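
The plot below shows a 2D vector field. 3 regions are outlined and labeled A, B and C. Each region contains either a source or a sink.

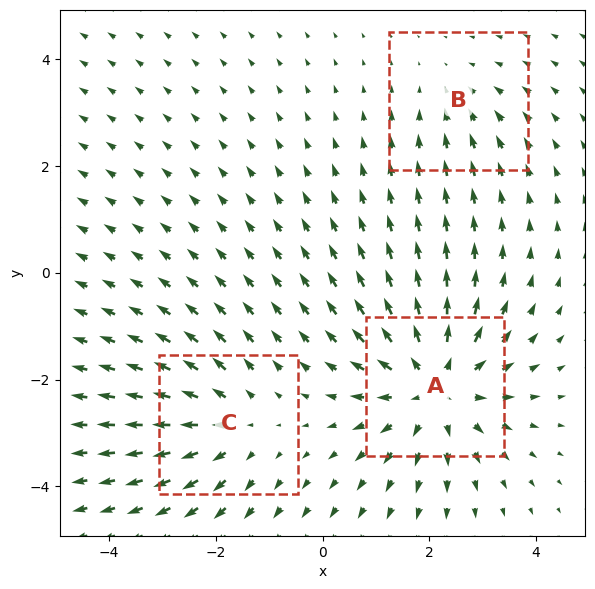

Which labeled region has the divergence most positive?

Divergence at each region's feature centre — A: about +5, B: about -2, C: about +3. Region A is most positive.

A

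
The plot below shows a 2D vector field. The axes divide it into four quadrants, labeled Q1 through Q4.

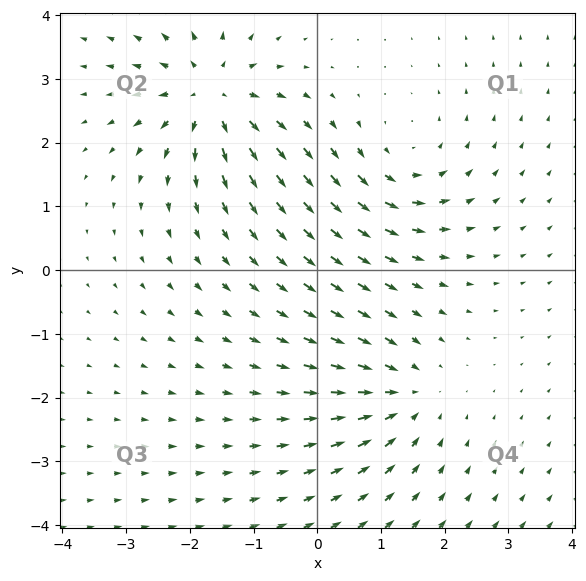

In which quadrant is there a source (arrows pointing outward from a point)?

The source sits at approximately (-1.7, 2.7), which lies in quadrant Q2. The divergence there is about +6, positive as expected for a source.

Q2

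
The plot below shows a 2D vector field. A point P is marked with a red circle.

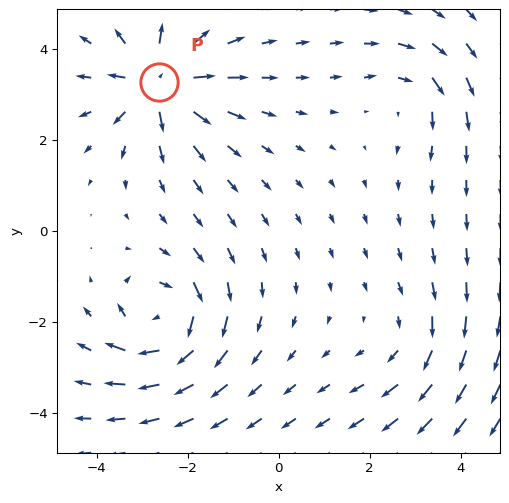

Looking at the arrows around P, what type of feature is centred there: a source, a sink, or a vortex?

source

At P (-2.6, 3.3) the arrows spread outward. Divergence about +7, curl ≈0 — positive divergence with near-zero curl is a source.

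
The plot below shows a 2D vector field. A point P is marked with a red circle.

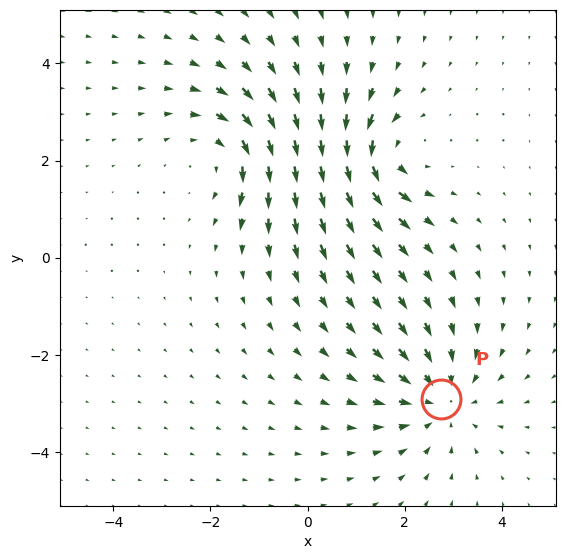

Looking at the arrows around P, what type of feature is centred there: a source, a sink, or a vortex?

At P (2.7, -2.9) the arrows converge inward. Divergence about -4, curl ≈0 — negative divergence with near-zero curl is a sink.

sink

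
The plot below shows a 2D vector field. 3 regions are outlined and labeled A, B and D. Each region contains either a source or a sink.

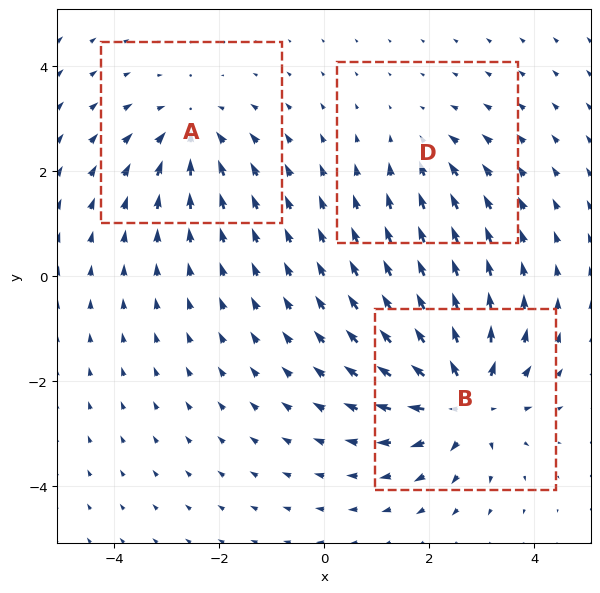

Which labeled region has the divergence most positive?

Divergence at each region's feature centre — A: about -3, B: about +5, D: about -2. Region B is most positive.

B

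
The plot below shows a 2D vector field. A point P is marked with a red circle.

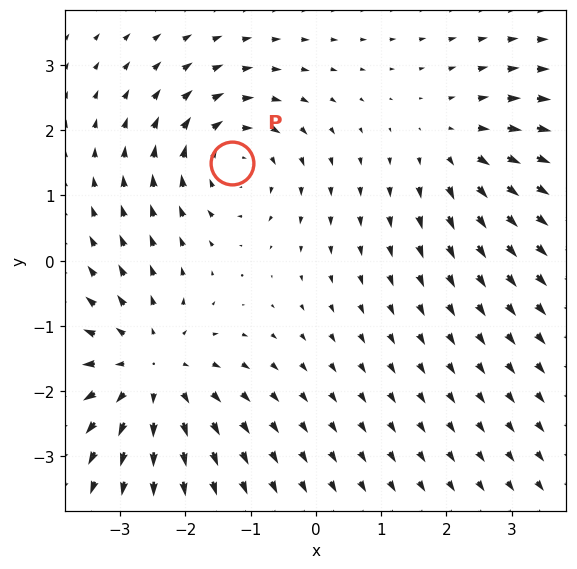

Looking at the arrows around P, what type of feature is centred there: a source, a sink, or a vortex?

vortex

At P (-1.3, 1.5) the arrows circulate clockwise. Divergence ≈0, curl about -4 — near-zero divergence with nonzero curl is a vortex.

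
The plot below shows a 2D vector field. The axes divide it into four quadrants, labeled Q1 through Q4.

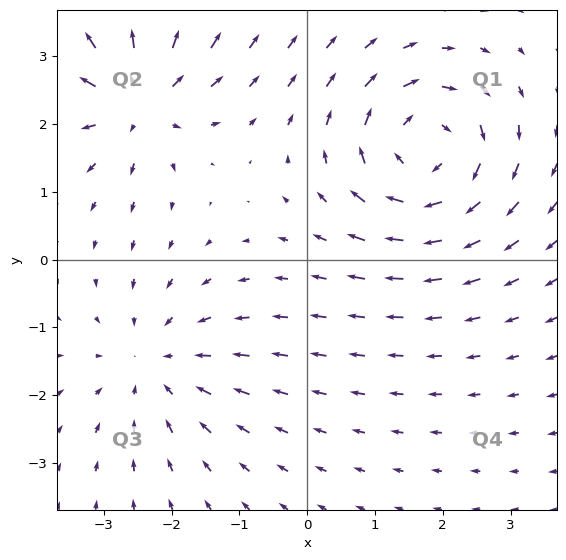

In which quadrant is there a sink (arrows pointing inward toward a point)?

The sink sits at approximately (-2.2, -1.5), which lies in quadrant Q3. The divergence there is about -2, negative as expected for a sink.

Q3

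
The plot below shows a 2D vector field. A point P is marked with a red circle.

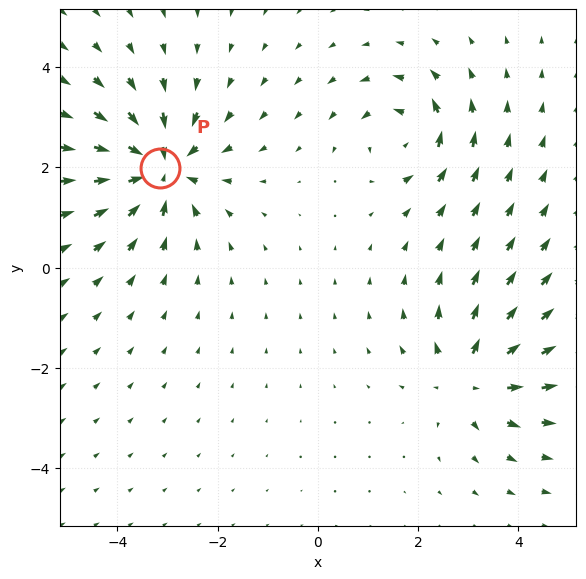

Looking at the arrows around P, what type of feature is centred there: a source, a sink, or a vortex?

At P (-3.1, 2.0) the arrows converge inward. Divergence about -5, curl ≈0 — negative divergence with near-zero curl is a sink.

sink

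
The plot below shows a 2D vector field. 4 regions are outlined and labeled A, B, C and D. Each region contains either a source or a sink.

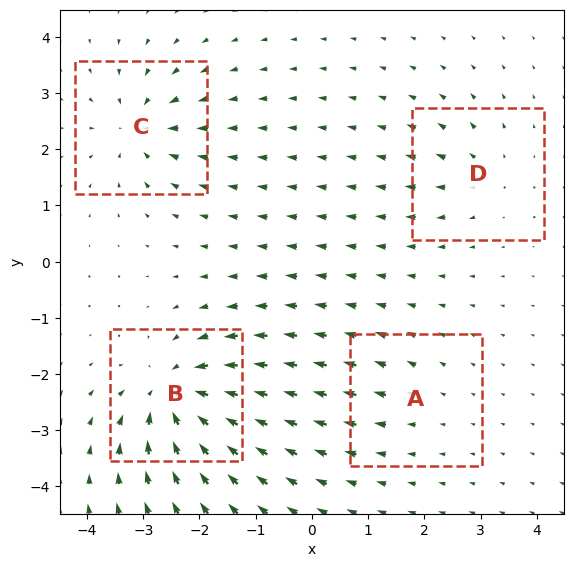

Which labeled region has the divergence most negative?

Divergence at each region's feature centre — A: about +3, B: about -9, C: about -7, D: about +4. Region B is most negative.

B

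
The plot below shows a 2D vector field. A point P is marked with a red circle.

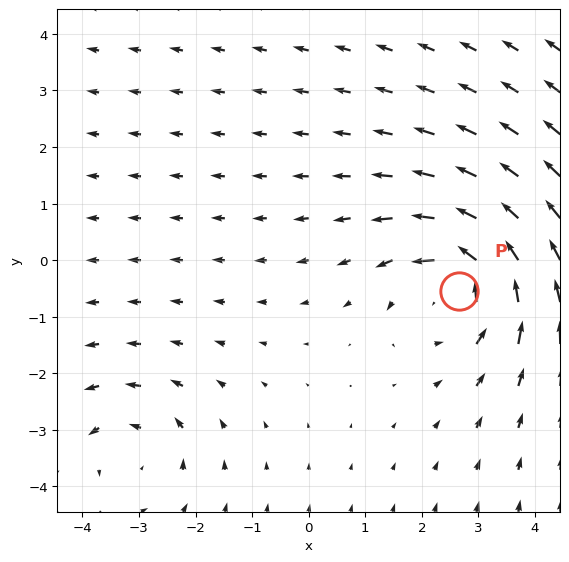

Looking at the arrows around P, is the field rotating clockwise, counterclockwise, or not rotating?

counterclockwise

Near P at (2.7, -0.5) the arrows circulate counterclockwise. The curl (z-component) there is about +5; positive curl means counterclockwise rotation.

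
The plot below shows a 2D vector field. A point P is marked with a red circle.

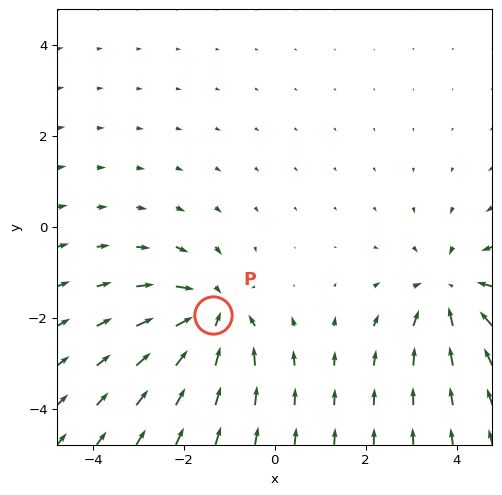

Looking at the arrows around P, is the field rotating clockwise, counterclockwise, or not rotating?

Near P at (-1.4, -1.9) the arrows show no circulation. The curl there is ≈0.

not rotating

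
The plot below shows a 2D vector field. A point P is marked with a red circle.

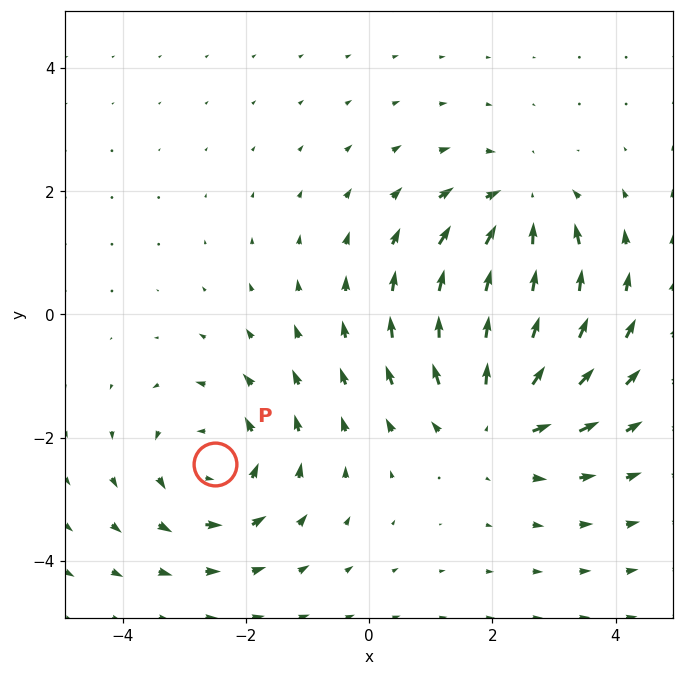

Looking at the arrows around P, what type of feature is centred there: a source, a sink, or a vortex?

At P (-2.5, -2.4) the arrows circulate counterclockwise. Divergence ≈0, curl about +4 — near-zero divergence with nonzero curl is a vortex.

vortex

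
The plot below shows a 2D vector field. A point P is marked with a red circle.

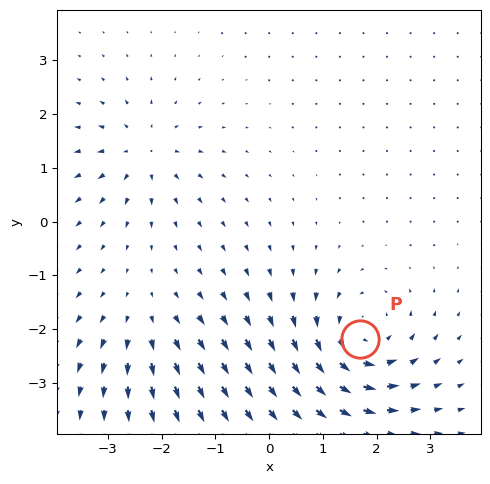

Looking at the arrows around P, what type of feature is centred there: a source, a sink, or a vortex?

vortex

At P (1.7, -2.2) the arrows circulate counterclockwise. Divergence ≈0, curl about +5 — near-zero divergence with nonzero curl is a vortex.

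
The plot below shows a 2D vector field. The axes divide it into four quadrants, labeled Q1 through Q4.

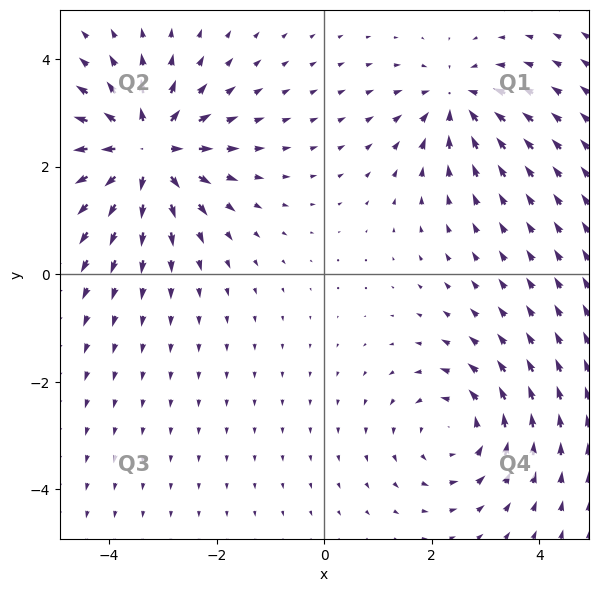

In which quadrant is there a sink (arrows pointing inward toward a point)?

Q1

The sink sits at approximately (2.4, 3.2), which lies in quadrant Q1. The divergence there is about -4, negative as expected for a sink.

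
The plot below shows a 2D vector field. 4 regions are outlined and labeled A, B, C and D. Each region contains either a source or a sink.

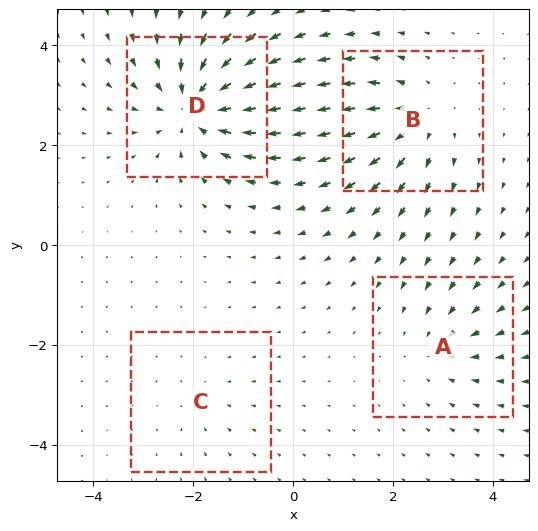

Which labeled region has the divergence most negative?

D

Divergence at each region's feature centre — A: about -3, B: about +5, C: about -2, D: about -7. Region D is most negative.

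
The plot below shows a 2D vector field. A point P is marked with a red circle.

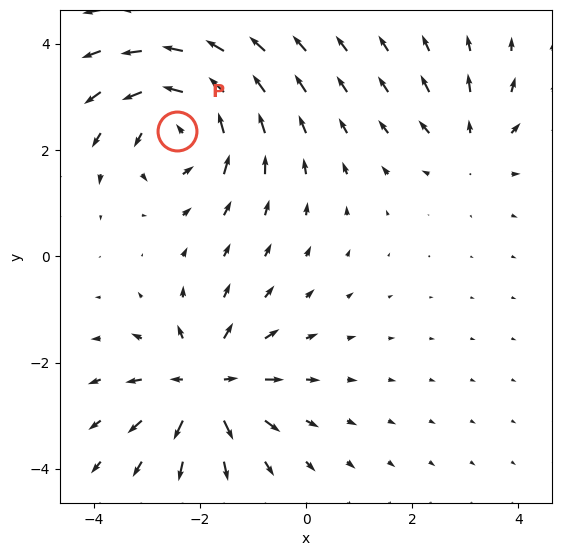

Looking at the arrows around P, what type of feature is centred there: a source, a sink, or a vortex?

At P (-2.4, 2.4) the arrows circulate counterclockwise. Divergence ≈0, curl about +5 — near-zero divergence with nonzero curl is a vortex.

vortex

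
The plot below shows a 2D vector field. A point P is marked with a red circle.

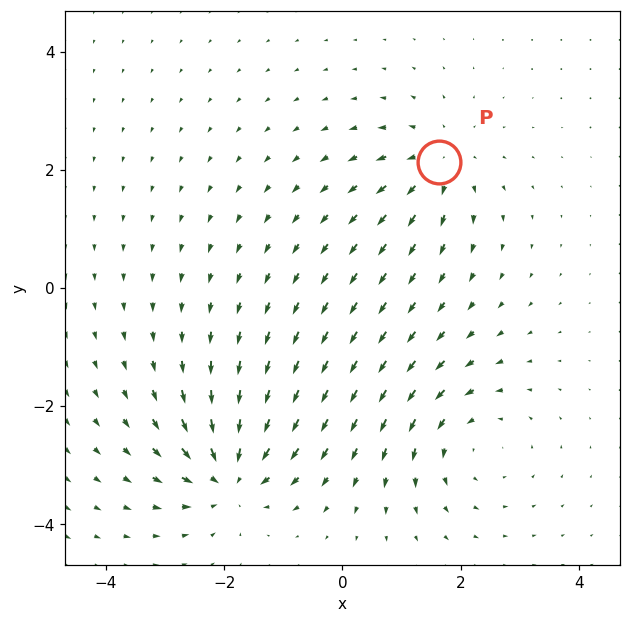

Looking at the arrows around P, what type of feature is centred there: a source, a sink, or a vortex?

source

At P (1.6, 2.1) the arrows spread outward. Divergence about +5, curl ≈0 — positive divergence with near-zero curl is a source.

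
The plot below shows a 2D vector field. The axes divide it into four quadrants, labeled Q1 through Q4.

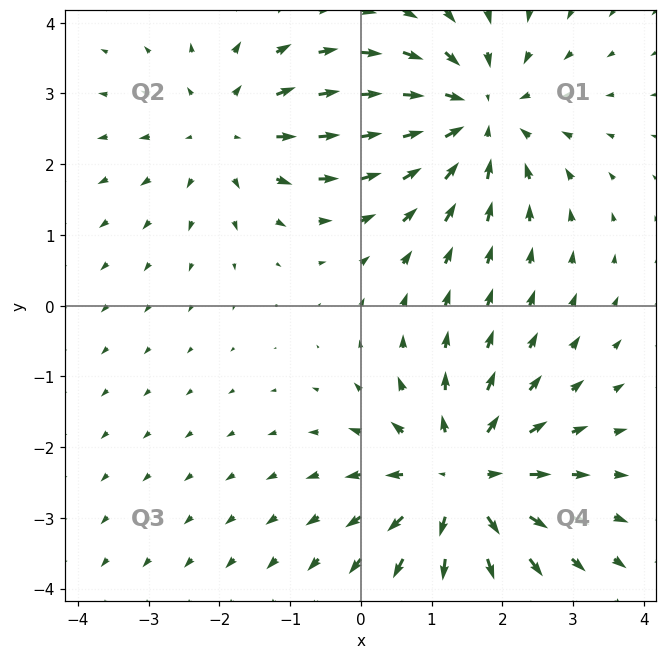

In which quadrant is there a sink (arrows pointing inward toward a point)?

Q1

The sink sits at approximately (1.6, 2.7), which lies in quadrant Q1. The divergence there is about -4, negative as expected for a sink.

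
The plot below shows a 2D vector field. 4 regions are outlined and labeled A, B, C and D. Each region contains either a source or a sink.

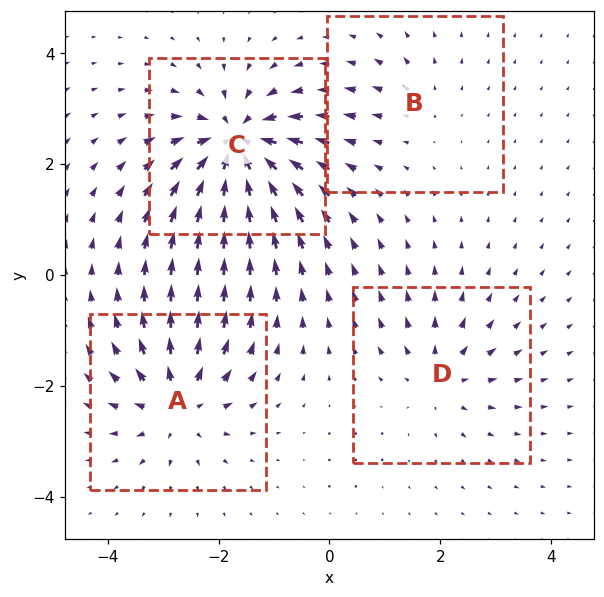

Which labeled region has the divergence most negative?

C

Divergence at each region's feature centre — A: about +6, B: about +3, C: about -9, D: about +4. Region C is most negative.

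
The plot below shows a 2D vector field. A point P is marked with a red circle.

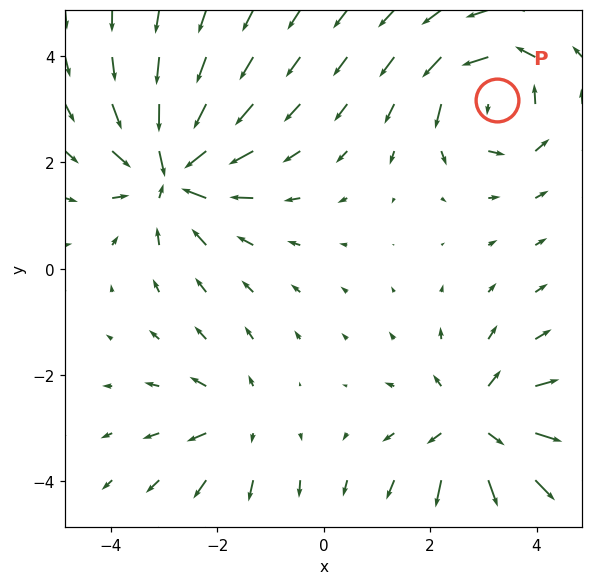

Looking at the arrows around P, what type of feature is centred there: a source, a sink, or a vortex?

At P (3.3, 3.2) the arrows circulate counterclockwise. Divergence ≈0, curl about +5 — near-zero divergence with nonzero curl is a vortex.

vortex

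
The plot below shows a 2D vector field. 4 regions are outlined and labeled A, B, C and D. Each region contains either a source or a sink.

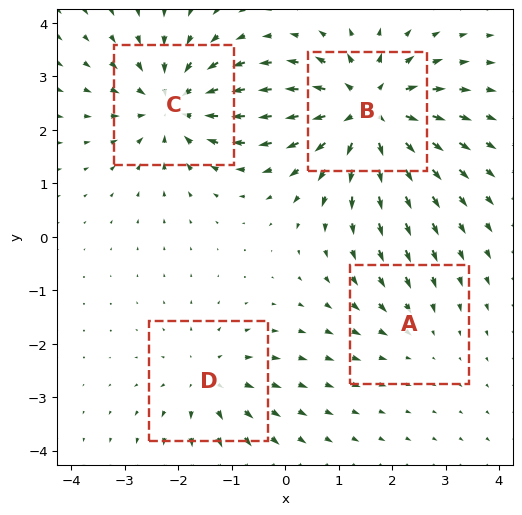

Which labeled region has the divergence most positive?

B

Divergence at each region's feature centre — A: about -2, B: about +7, C: about -6, D: about +4. Region B is most positive.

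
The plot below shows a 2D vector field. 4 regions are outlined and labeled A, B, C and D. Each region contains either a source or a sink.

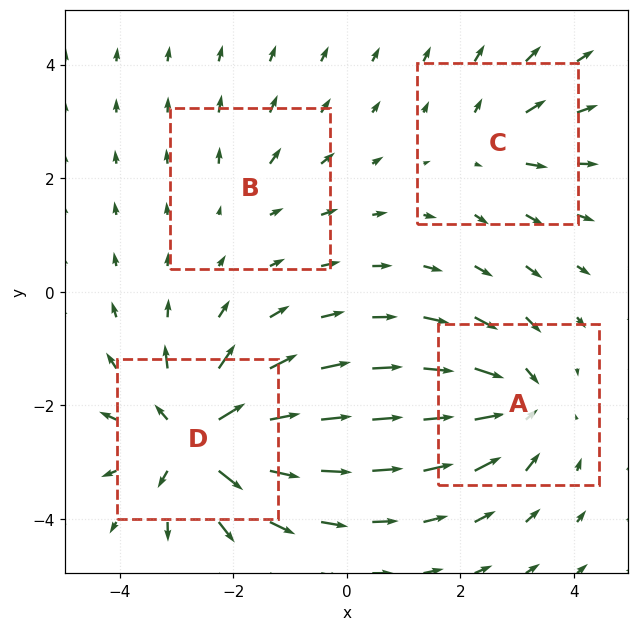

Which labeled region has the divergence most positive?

D

Divergence at each region's feature centre — A: about -5, B: about +2, C: about +3, D: about +7. Region D is most positive.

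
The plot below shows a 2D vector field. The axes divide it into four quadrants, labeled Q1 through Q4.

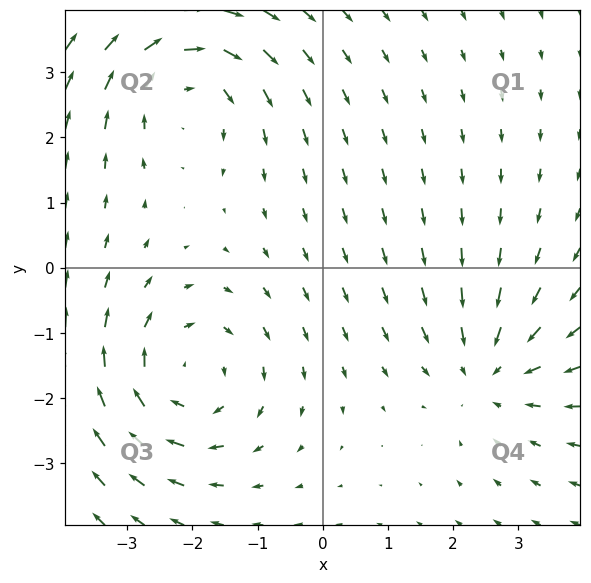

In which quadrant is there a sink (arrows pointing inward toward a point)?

Q4

The sink sits at approximately (2.6, -1.6), which lies in quadrant Q4. The divergence there is about -3, negative as expected for a sink.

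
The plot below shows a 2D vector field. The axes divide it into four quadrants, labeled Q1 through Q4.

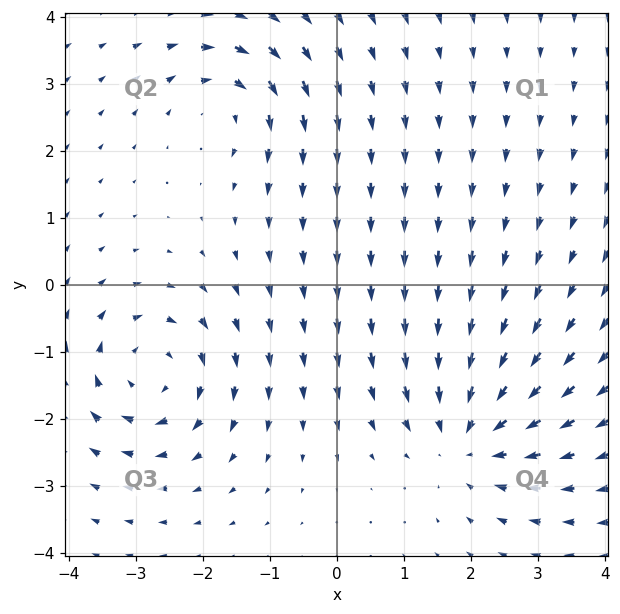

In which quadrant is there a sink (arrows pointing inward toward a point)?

The sink sits at approximately (2.0, -2.3), which lies in quadrant Q4. The divergence there is about -5, negative as expected for a sink.

Q4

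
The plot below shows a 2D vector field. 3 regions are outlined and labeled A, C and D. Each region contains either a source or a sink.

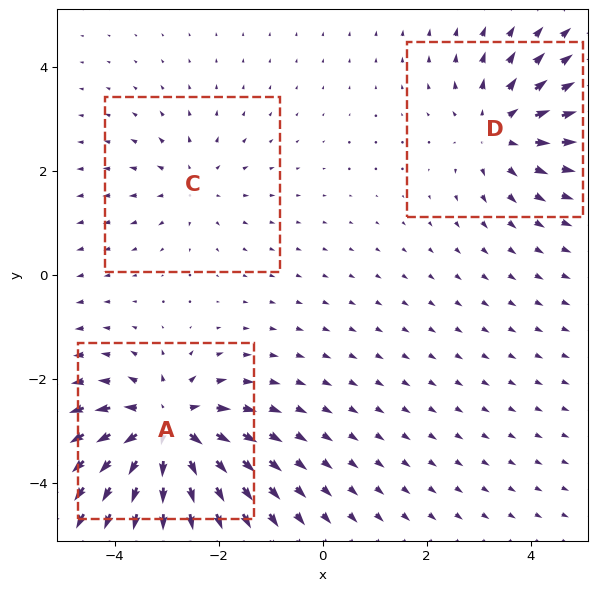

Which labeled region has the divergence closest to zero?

C

Divergence at each region's feature centre — A: about +6, C: about +2, D: about +4. Region C is closest to zero.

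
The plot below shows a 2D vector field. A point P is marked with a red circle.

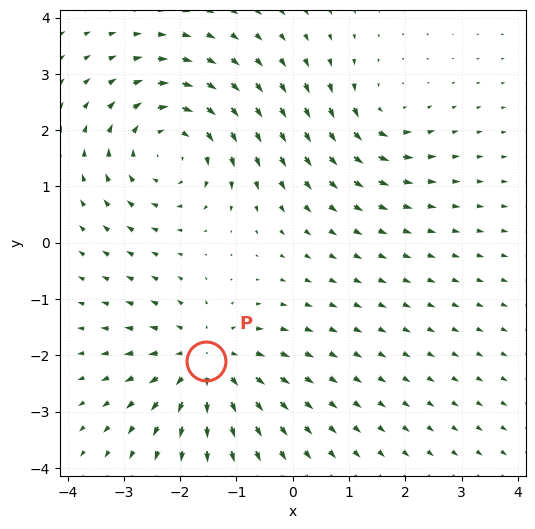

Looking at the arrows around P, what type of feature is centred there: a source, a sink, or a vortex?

At P (-1.5, -2.1) the arrows spread outward. Divergence about +4, curl ≈0 — positive divergence with near-zero curl is a source.

source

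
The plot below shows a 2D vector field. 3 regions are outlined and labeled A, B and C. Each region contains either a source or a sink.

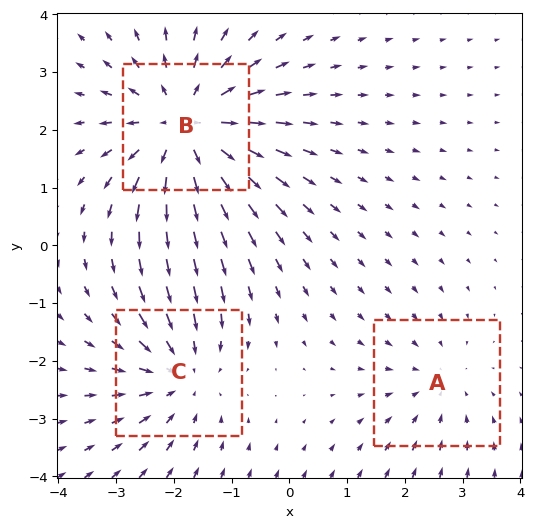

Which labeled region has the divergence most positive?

Divergence at each region's feature centre — A: about -2, B: about +4, C: about -3. Region B is most positive.

B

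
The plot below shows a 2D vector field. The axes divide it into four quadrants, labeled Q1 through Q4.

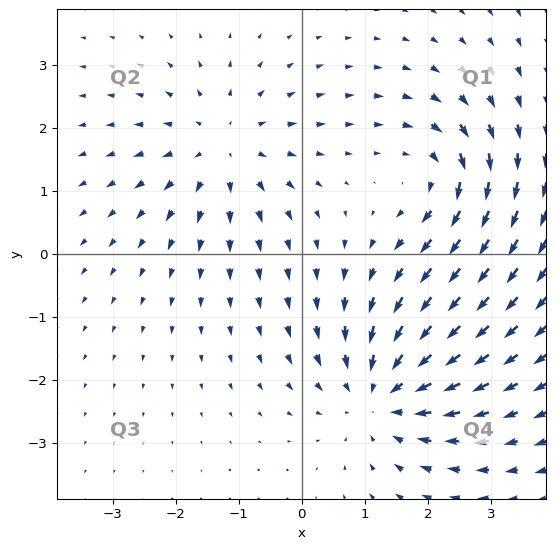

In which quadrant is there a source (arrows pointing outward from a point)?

Q2

The source sits at approximately (-1.2, 1.7), which lies in quadrant Q2. The divergence there is about +4, positive as expected for a source.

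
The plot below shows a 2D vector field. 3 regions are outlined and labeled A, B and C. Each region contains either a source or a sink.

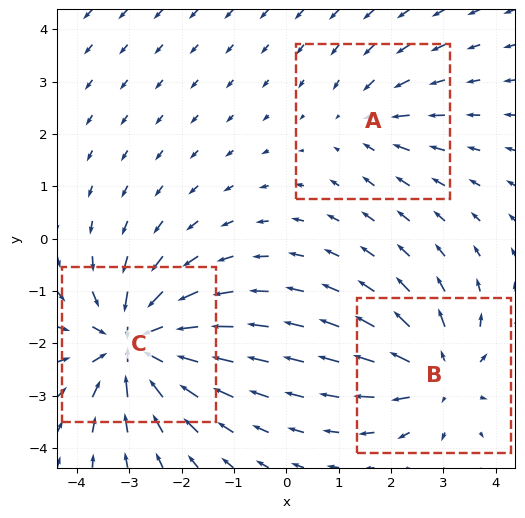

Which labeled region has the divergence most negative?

Divergence at each region's feature centre — A: about -2, B: about +4, C: about -6. Region C is most negative.

C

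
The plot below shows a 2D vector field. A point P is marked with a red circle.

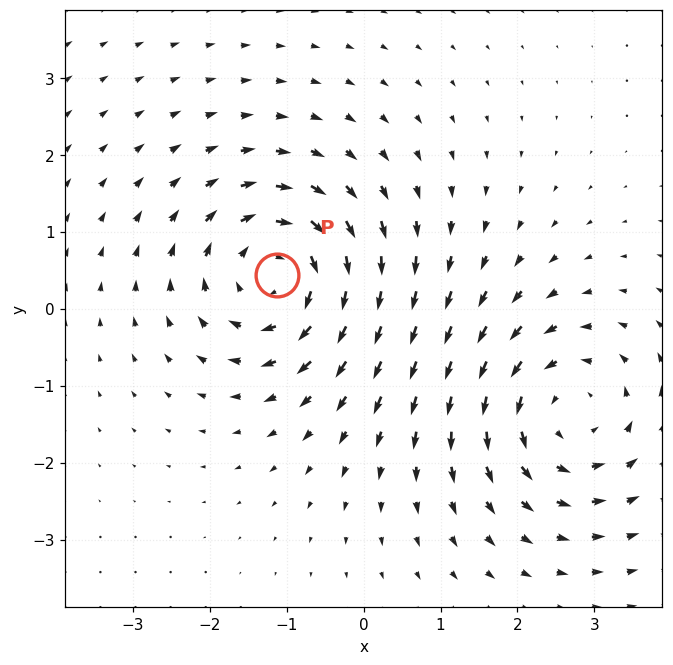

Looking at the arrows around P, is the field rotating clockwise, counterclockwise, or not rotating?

clockwise

Near P at (-1.1, 0.4) the arrows circulate clockwise. The curl (z-component) there is about -4; negative curl means clockwise rotation.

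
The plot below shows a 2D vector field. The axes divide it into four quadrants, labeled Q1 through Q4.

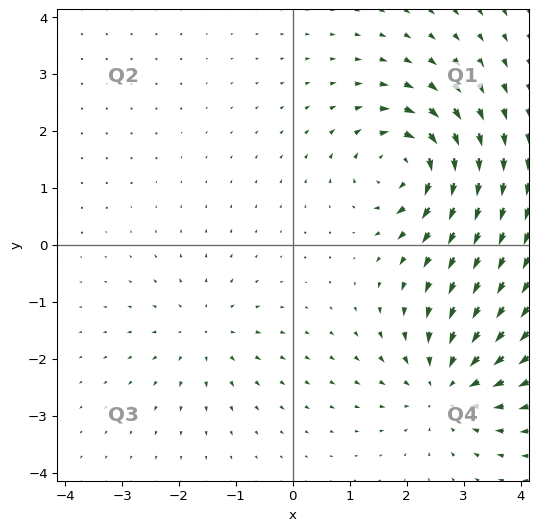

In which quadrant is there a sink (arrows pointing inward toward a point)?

The sink sits at approximately (2.7, -2.5), which lies in quadrant Q4. The divergence there is about -5, negative as expected for a sink.

Q4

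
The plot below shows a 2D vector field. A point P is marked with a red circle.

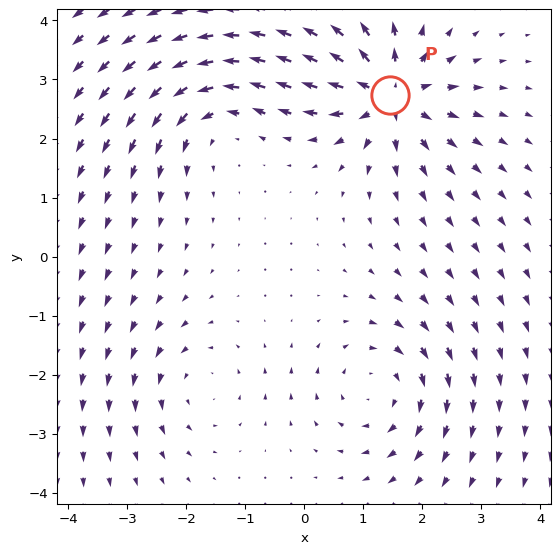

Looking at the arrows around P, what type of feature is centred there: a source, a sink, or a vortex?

source

At P (1.5, 2.7) the arrows spread outward. Divergence about +7, curl ≈0 — positive divergence with near-zero curl is a source.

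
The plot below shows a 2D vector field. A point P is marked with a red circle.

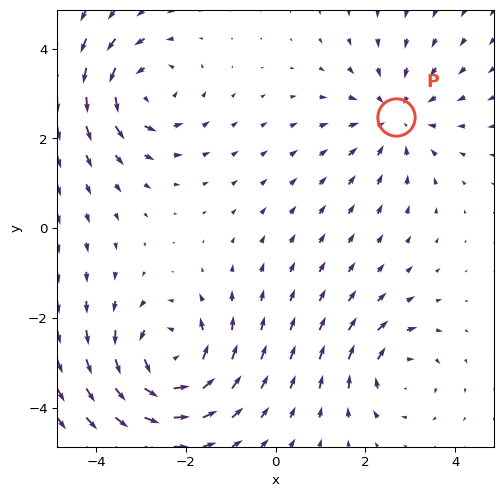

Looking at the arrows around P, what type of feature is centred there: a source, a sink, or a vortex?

At P (2.7, 2.5) the arrows converge inward. Divergence about -3, curl ≈0 — negative divergence with near-zero curl is a sink.

sink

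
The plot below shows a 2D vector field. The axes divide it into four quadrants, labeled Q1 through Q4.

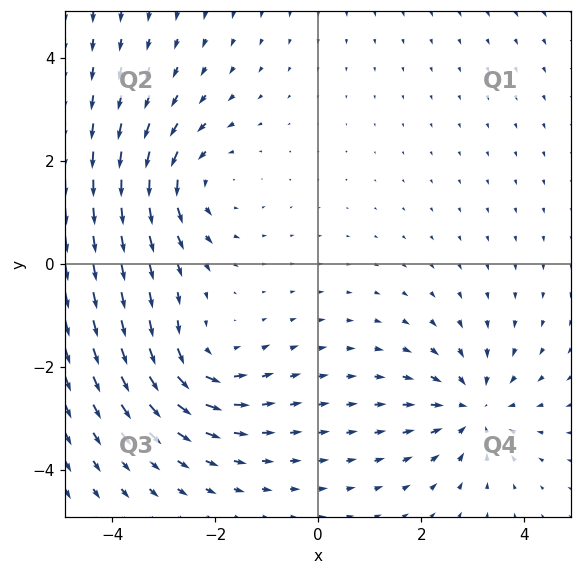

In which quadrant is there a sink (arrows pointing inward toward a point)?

Q4

The sink sits at approximately (3.0, -2.8), which lies in quadrant Q4. The divergence there is about -4, negative as expected for a sink.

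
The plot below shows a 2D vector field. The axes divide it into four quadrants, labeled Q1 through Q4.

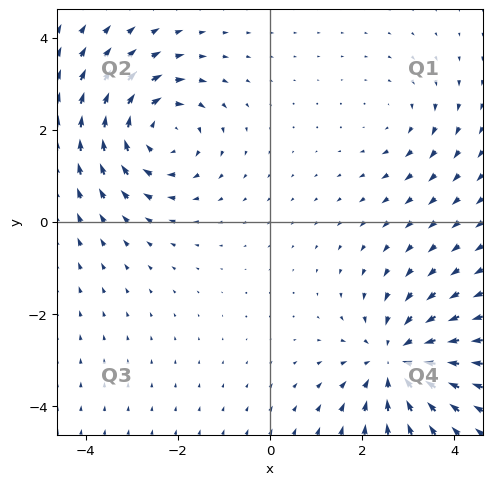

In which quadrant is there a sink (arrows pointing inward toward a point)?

Q4

The sink sits at approximately (2.7, -3.0), which lies in quadrant Q4. The divergence there is about -4, negative as expected for a sink.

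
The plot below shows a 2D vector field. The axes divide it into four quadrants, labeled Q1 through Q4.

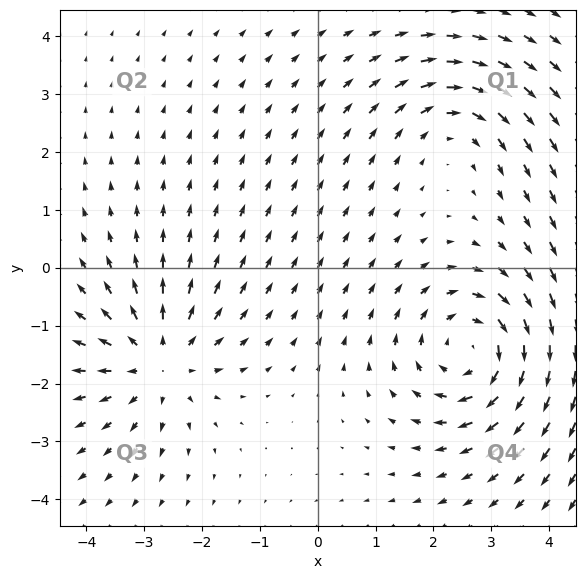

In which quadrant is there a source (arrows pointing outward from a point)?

The source sits at approximately (-2.8, -1.6), which lies in quadrant Q3. The divergence there is about +3, positive as expected for a source.

Q3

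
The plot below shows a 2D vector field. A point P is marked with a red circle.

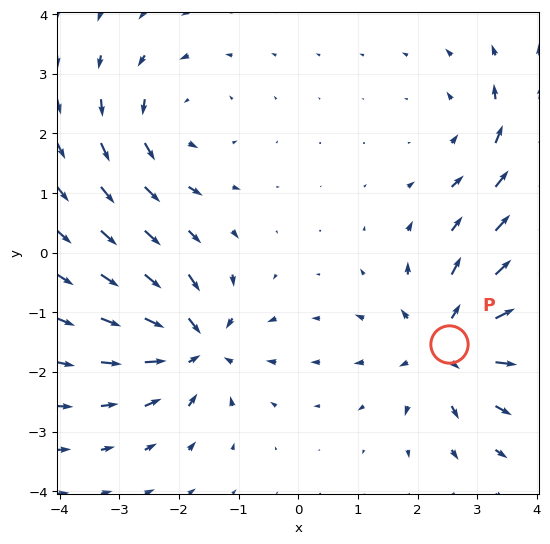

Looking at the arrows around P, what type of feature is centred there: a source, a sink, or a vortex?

source

At P (2.5, -1.5) the arrows spread outward. Divergence about +5, curl ≈0 — positive divergence with near-zero curl is a source.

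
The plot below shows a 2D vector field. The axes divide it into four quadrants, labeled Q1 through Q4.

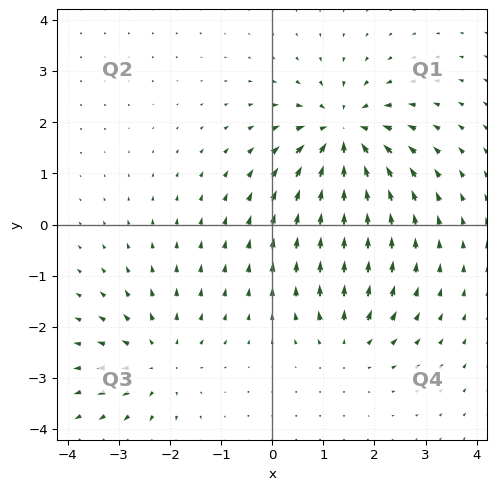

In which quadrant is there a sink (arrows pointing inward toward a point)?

The sink sits at approximately (1.4, 1.8), which lies in quadrant Q1. The divergence there is about -6, negative as expected for a sink.

Q1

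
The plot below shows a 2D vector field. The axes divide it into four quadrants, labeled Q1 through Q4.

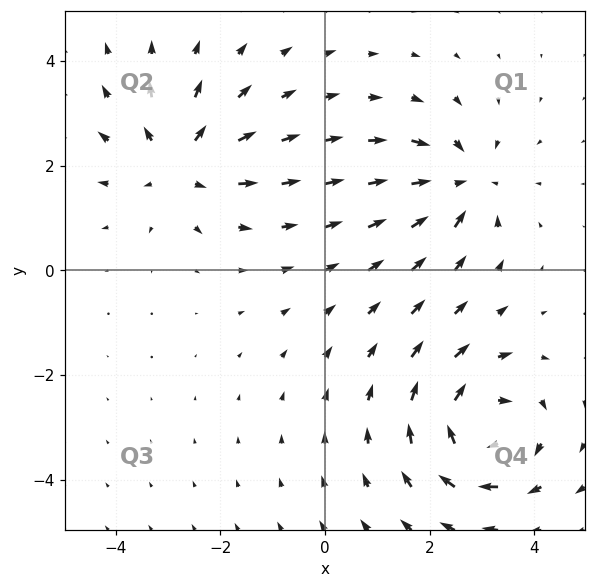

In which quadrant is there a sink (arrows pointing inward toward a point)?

The sink sits at approximately (2.6, 1.7), which lies in quadrant Q1. The divergence there is about -5, negative as expected for a sink.

Q1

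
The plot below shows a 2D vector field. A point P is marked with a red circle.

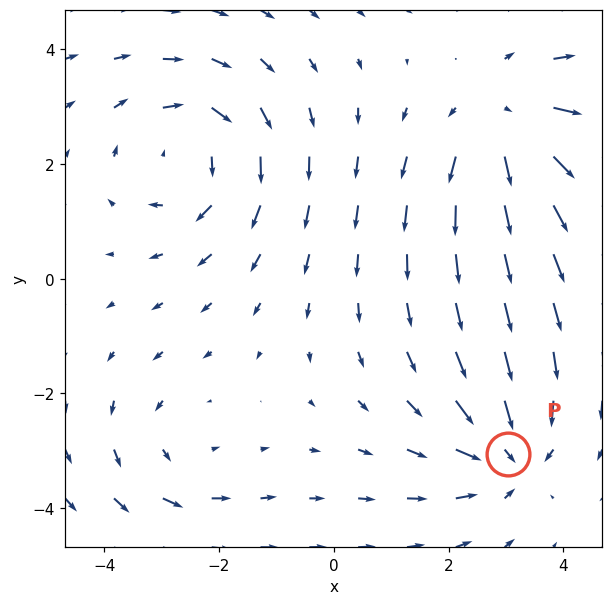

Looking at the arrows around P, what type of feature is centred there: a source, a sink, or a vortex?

At P (3.0, -3.1) the arrows converge inward. Divergence about -4, curl ≈0 — negative divergence with near-zero curl is a sink.

sink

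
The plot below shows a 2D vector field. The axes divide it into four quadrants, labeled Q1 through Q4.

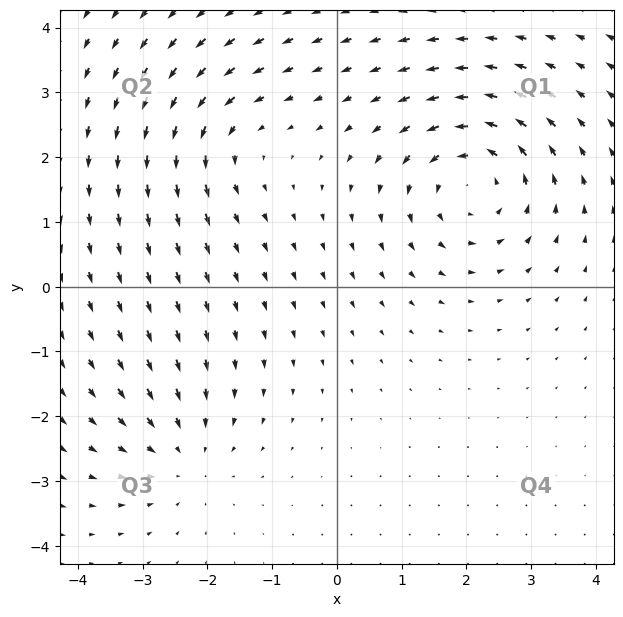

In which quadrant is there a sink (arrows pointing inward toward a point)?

The sink sits at approximately (-2.4, -2.6), which lies in quadrant Q3. The divergence there is about -3, negative as expected for a sink.

Q3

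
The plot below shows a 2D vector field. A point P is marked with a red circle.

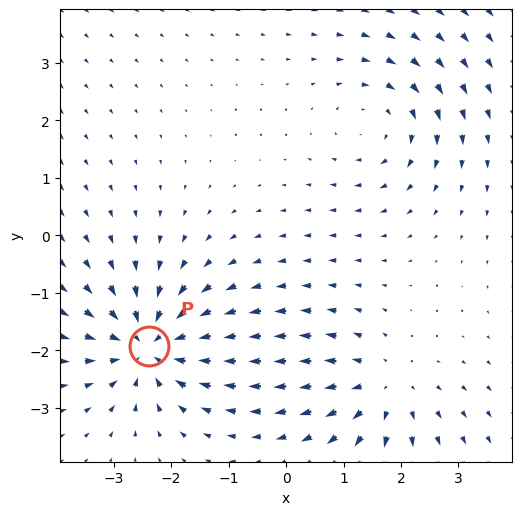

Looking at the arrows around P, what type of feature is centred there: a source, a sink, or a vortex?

sink

At P (-2.4, -1.9) the arrows converge inward. Divergence about -5, curl ≈0 — negative divergence with near-zero curl is a sink.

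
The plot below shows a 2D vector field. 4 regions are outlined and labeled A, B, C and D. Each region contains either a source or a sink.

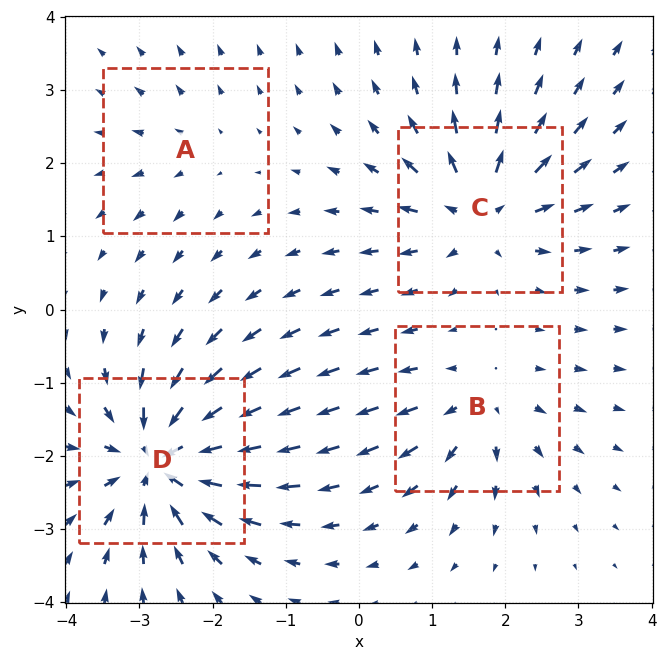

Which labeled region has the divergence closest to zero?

Divergence at each region's feature centre — A: about +2, B: about +4, C: about +6, D: about -8. Region A is closest to zero.

A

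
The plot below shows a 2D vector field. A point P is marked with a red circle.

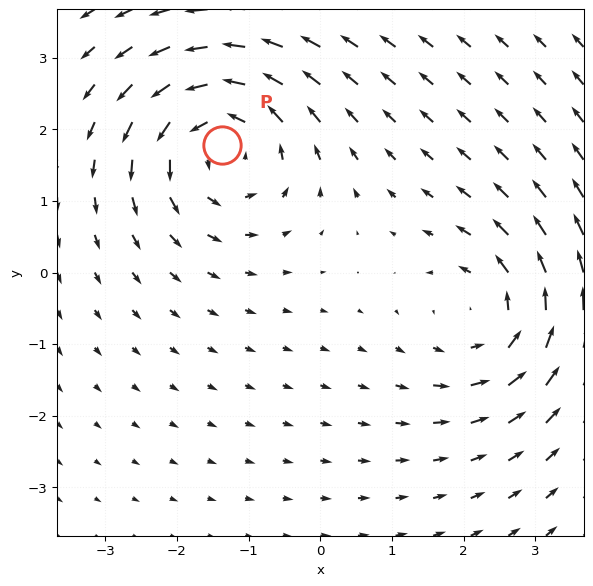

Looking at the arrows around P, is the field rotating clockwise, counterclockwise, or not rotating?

counterclockwise

Near P at (-1.4, 1.8) the arrows circulate counterclockwise. The curl (z-component) there is about +5; positive curl means counterclockwise rotation.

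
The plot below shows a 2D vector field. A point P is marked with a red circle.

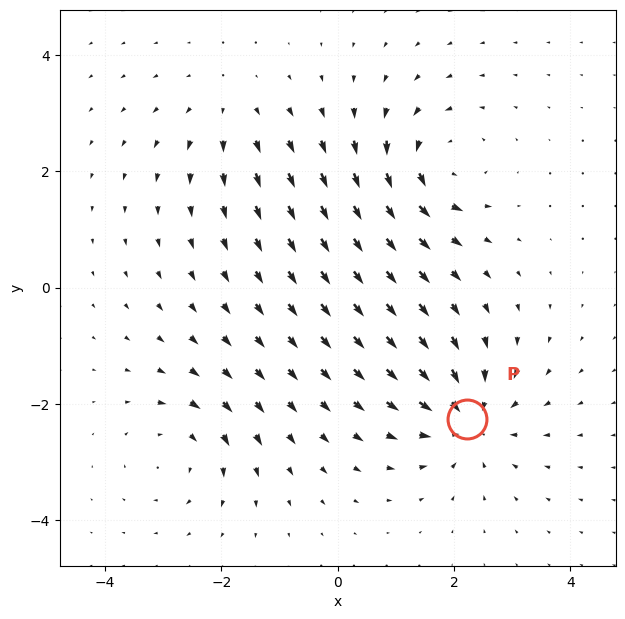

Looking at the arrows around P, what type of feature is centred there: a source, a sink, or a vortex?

sink

At P (2.2, -2.2) the arrows converge inward. Divergence about -5, curl ≈0 — negative divergence with near-zero curl is a sink.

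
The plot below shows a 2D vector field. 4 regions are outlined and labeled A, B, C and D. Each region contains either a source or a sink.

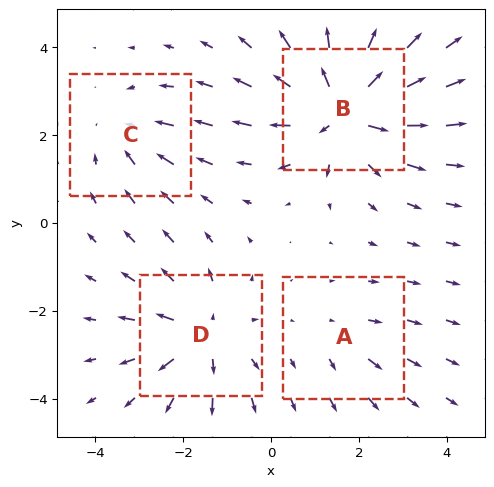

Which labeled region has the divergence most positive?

B

Divergence at each region's feature centre — A: about +2, B: about +7, C: about -3, D: about +5. Region B is most positive.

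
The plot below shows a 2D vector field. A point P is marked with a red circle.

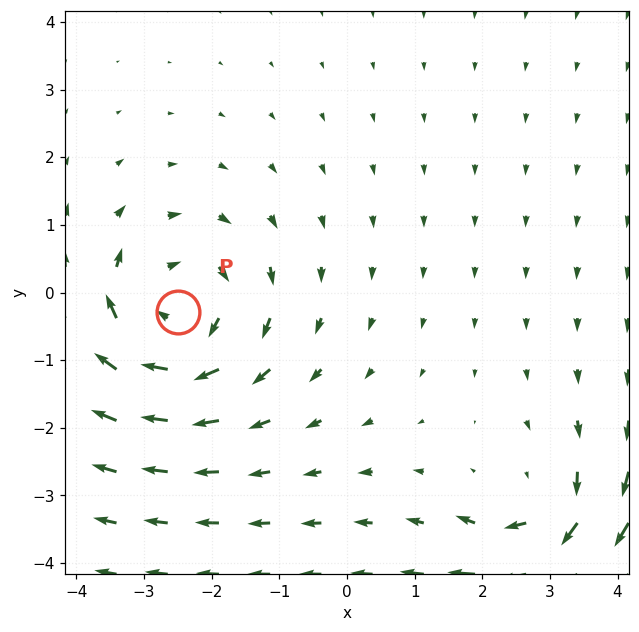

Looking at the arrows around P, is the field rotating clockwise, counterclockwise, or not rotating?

clockwise

Near P at (-2.5, -0.3) the arrows circulate clockwise. The curl (z-component) there is about -4; negative curl means clockwise rotation.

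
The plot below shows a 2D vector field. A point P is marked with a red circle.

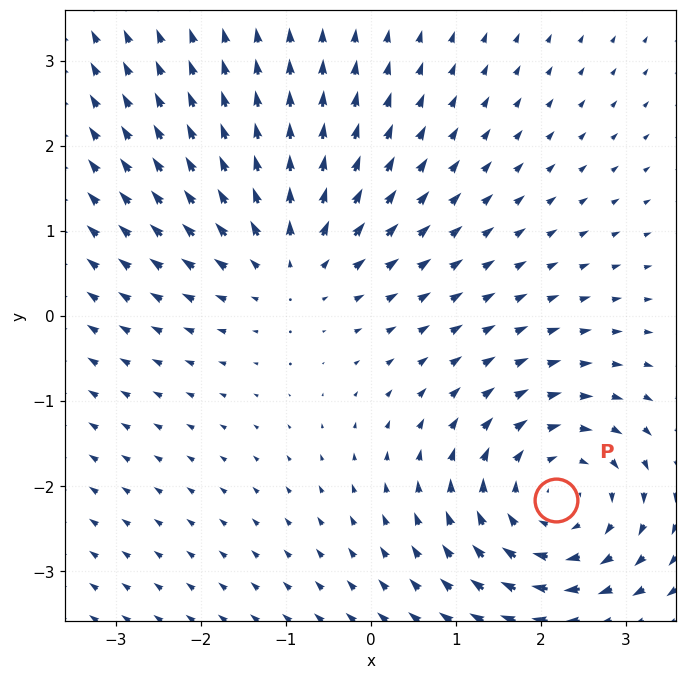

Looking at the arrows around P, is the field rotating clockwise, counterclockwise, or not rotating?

Near P at (2.2, -2.2) the arrows circulate clockwise. The curl (z-component) there is about -4; negative curl means clockwise rotation.

clockwise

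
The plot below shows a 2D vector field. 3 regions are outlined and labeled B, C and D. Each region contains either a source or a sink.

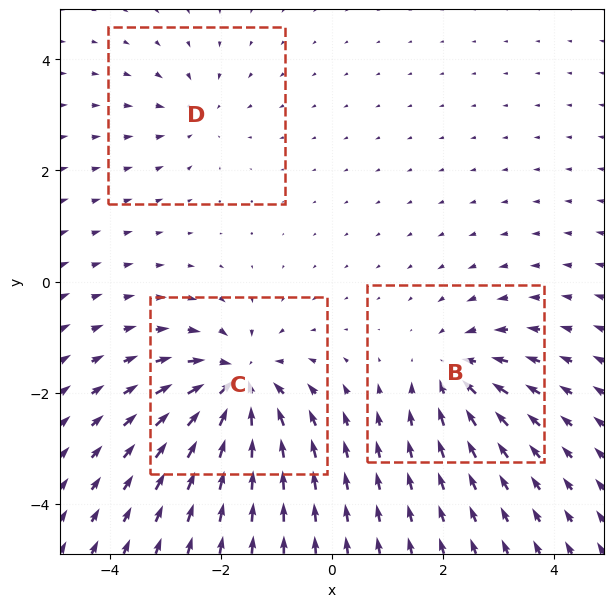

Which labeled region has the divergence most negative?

C

Divergence at each region's feature centre — B: about -4, C: about -5, D: about -2. Region C is most negative.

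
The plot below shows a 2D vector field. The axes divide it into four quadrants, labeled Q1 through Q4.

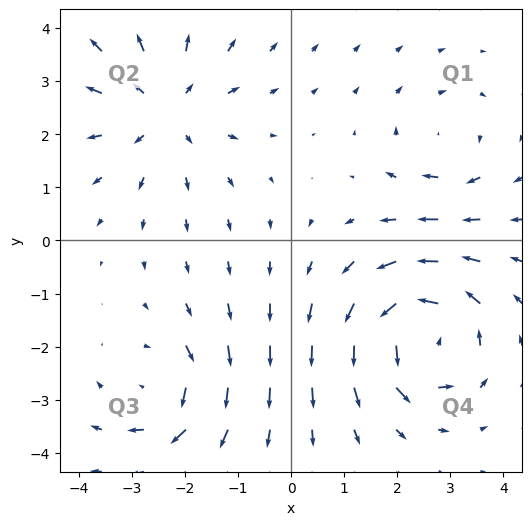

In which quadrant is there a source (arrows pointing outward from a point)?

Q2

The source sits at approximately (-2.4, 2.5), which lies in quadrant Q2. The divergence there is about +4, positive as expected for a source.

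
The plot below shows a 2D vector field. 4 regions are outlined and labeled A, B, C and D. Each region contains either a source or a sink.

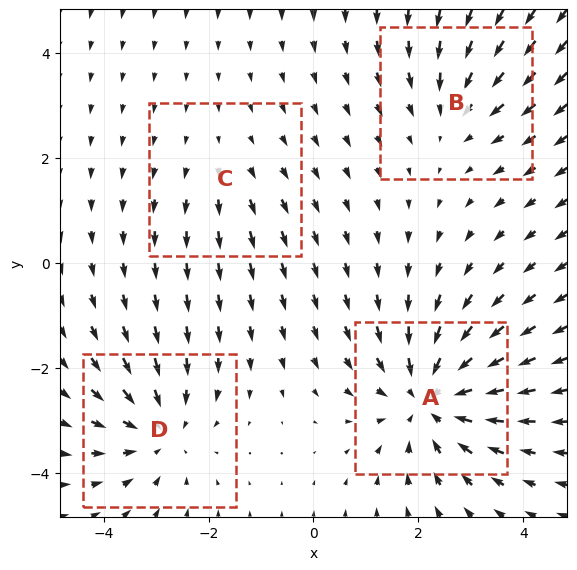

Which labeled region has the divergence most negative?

Divergence at each region's feature centre — A: about -6, B: about -3, C: about +2, D: about -4. Region A is most negative.

A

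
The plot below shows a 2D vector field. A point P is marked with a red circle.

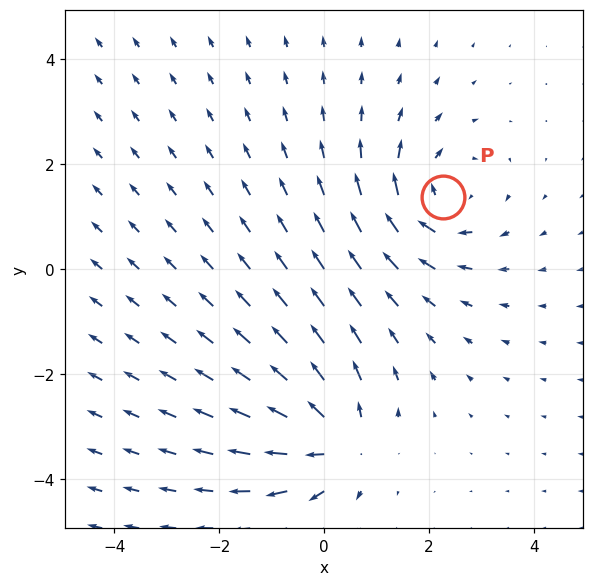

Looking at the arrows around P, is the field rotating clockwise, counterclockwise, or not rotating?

Near P at (2.3, 1.4) the arrows circulate clockwise. The curl (z-component) there is about -4; negative curl means clockwise rotation.

clockwise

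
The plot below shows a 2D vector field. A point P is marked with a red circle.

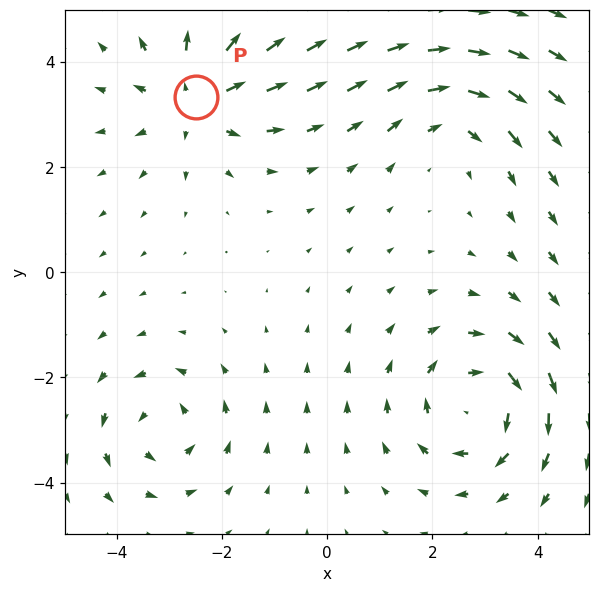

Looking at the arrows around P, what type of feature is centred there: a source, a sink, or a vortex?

source

At P (-2.5, 3.3) the arrows spread outward. Divergence about +4, curl ≈0 — positive divergence with near-zero curl is a source.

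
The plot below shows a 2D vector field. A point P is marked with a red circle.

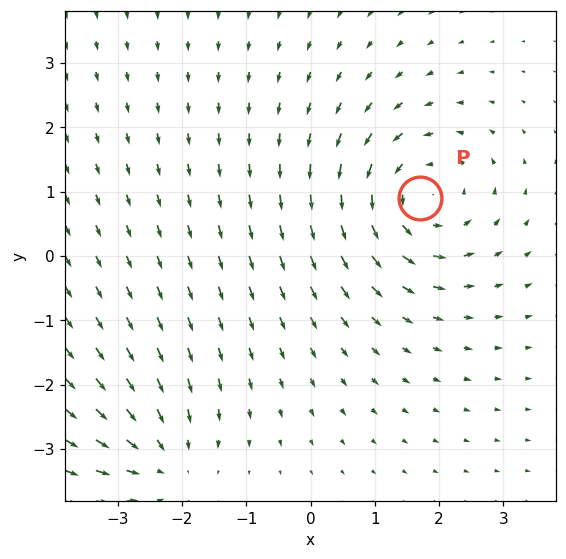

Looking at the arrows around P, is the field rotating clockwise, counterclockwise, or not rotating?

Near P at (1.7, 0.9) the arrows circulate counterclockwise. The curl (z-component) there is about +5; positive curl means counterclockwise rotation.

counterclockwise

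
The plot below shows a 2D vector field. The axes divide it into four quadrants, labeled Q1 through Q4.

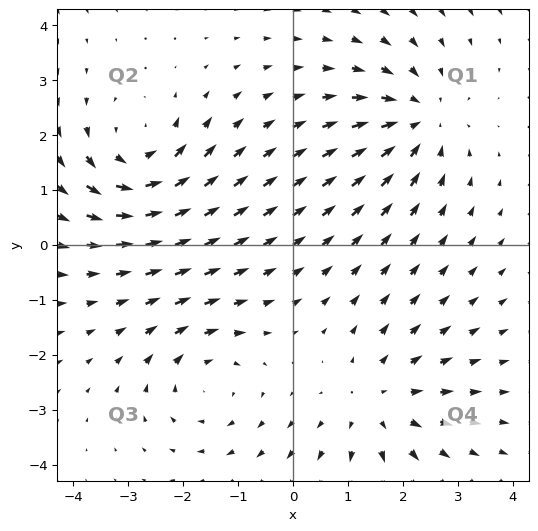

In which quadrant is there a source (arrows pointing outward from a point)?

Q4

The source sits at approximately (1.5, -2.9), which lies in quadrant Q4. The divergence there is about +4, positive as expected for a source.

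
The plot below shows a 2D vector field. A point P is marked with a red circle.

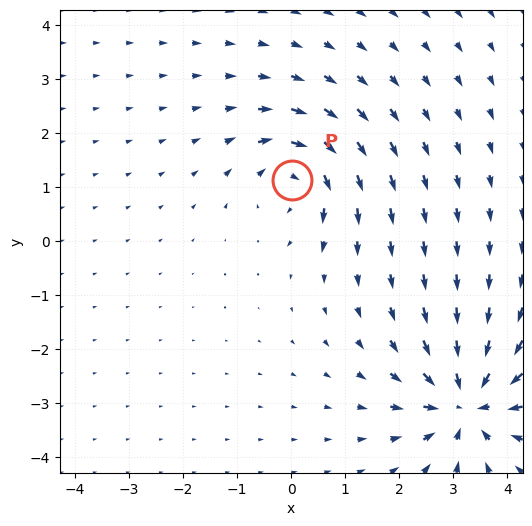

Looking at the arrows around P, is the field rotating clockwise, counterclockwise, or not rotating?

clockwise

Near P at (0.0, 1.1) the arrows circulate clockwise. The curl (z-component) there is about -5; negative curl means clockwise rotation.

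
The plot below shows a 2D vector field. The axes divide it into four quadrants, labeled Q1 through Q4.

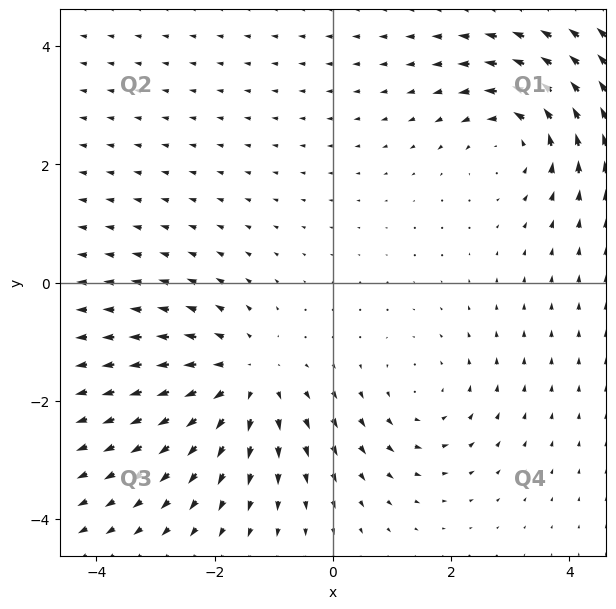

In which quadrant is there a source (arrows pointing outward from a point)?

Q3

The source sits at approximately (-1.5, -1.6), which lies in quadrant Q3. The divergence there is about +3, positive as expected for a source.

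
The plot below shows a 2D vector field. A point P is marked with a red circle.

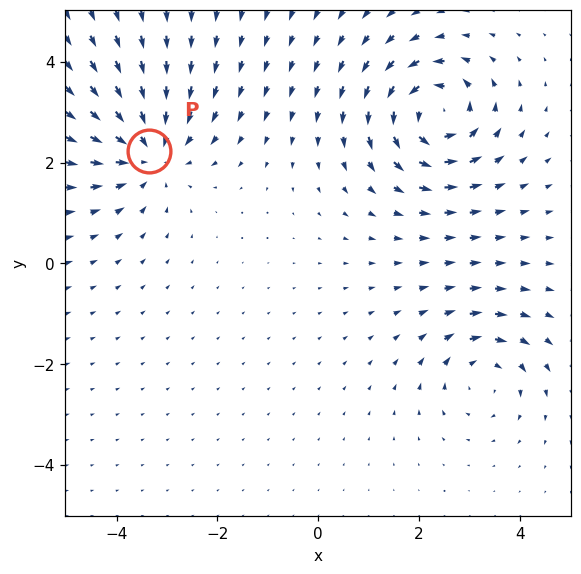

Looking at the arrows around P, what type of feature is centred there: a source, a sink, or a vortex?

sink

At P (-3.4, 2.2) the arrows converge inward. Divergence about -4, curl ≈0 — negative divergence with near-zero curl is a sink.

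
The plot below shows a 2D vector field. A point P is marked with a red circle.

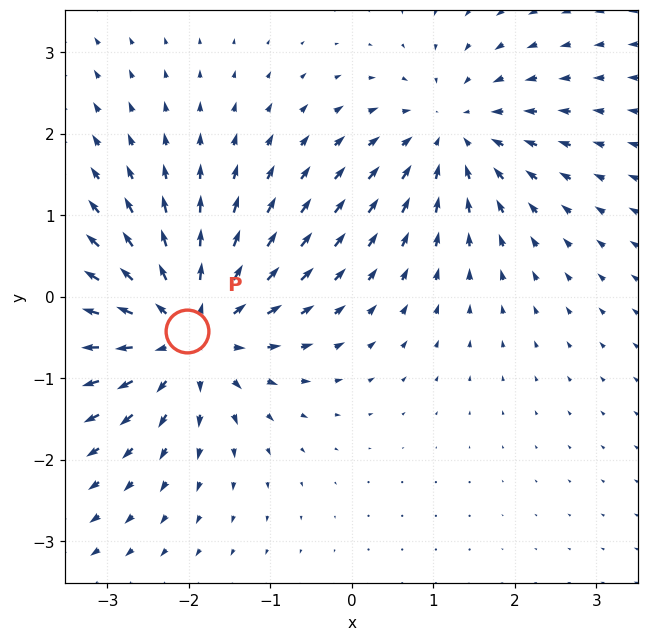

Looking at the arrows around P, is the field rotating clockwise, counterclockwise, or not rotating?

not rotating

Near P at (-2.0, -0.4) the arrows show no circulation. The curl there is ≈0.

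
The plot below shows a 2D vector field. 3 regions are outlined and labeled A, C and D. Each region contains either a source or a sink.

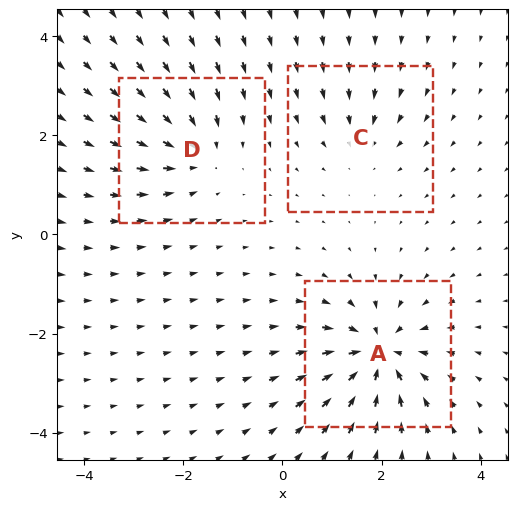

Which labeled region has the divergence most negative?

Divergence at each region's feature centre — A: about -6, C: about -2, D: about -4. Region A is most negative.

A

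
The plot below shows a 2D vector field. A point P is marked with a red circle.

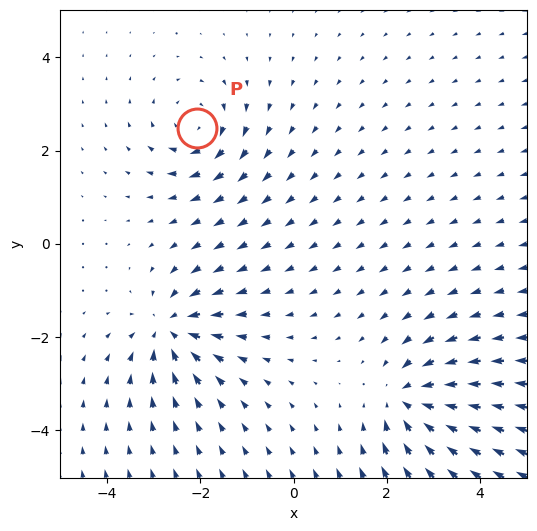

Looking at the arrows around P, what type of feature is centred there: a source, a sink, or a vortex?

vortex

At P (-2.1, 2.5) the arrows circulate clockwise. Divergence ≈0, curl about -5 — near-zero divergence with nonzero curl is a vortex.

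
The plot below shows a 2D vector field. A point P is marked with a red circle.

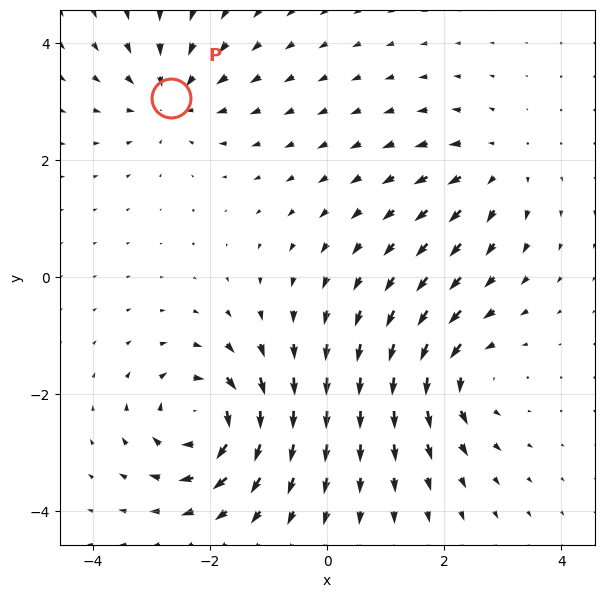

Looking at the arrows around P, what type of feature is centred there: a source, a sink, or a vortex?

sink

At P (-2.7, 3.1) the arrows converge inward. Divergence about -3, curl ≈0 — negative divergence with near-zero curl is a sink.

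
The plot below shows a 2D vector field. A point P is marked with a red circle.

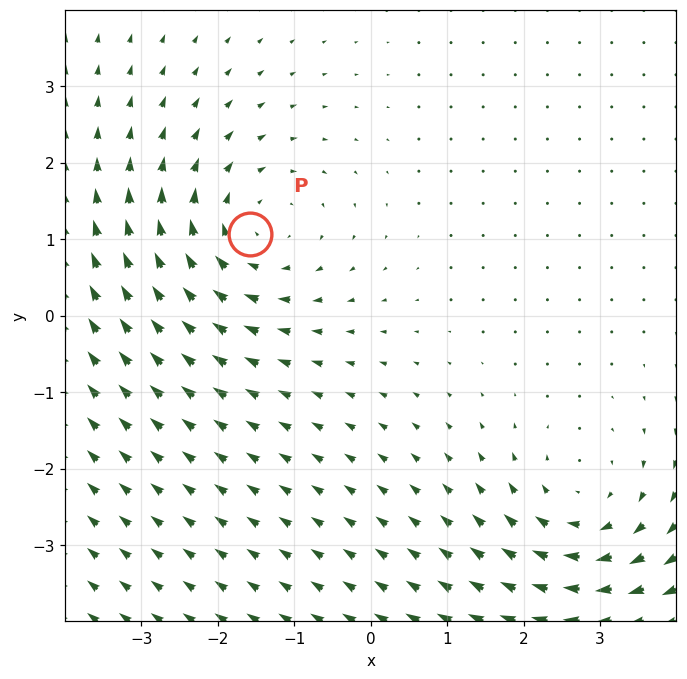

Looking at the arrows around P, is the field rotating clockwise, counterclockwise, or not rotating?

clockwise

Near P at (-1.6, 1.1) the arrows circulate clockwise. The curl (z-component) there is about -4; negative curl means clockwise rotation.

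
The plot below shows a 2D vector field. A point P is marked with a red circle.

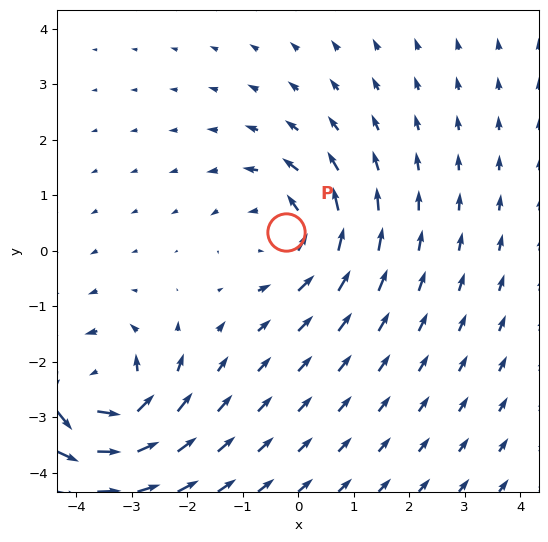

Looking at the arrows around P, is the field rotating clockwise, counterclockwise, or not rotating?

Near P at (-0.2, 0.3) the arrows circulate counterclockwise. The curl (z-component) there is about +3; positive curl means counterclockwise rotation.

counterclockwise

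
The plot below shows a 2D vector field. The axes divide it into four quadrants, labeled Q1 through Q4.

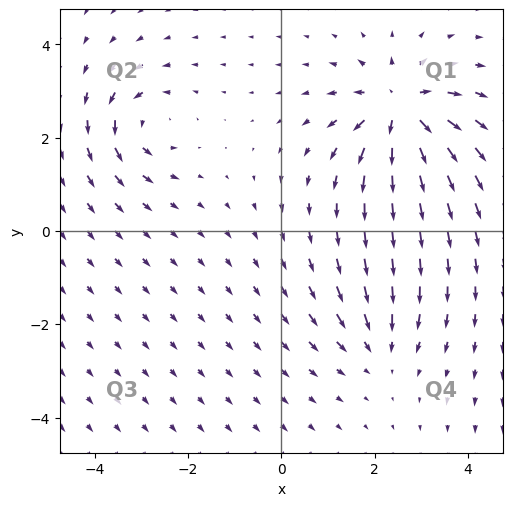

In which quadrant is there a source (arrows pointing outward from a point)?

The source sits at approximately (2.5, 2.6), which lies in quadrant Q1. The divergence there is about +6, positive as expected for a source.

Q1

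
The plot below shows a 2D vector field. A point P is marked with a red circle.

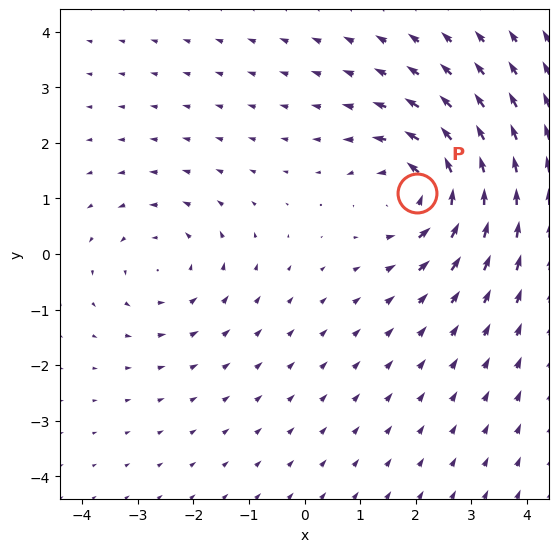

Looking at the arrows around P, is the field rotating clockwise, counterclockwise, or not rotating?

counterclockwise

Near P at (2.0, 1.1) the arrows circulate counterclockwise. The curl (z-component) there is about +5; positive curl means counterclockwise rotation.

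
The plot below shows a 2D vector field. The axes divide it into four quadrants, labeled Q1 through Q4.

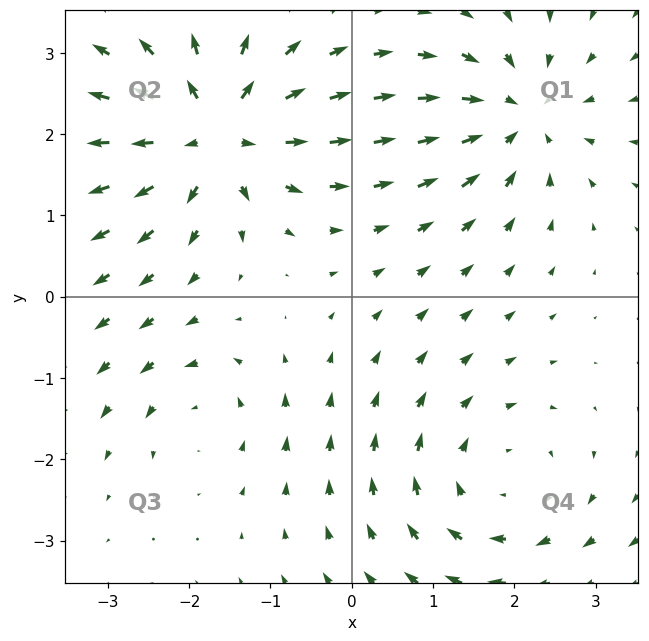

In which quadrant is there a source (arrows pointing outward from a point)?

Q2

The source sits at approximately (-1.7, 2.0), which lies in quadrant Q2. The divergence there is about +7, positive as expected for a source.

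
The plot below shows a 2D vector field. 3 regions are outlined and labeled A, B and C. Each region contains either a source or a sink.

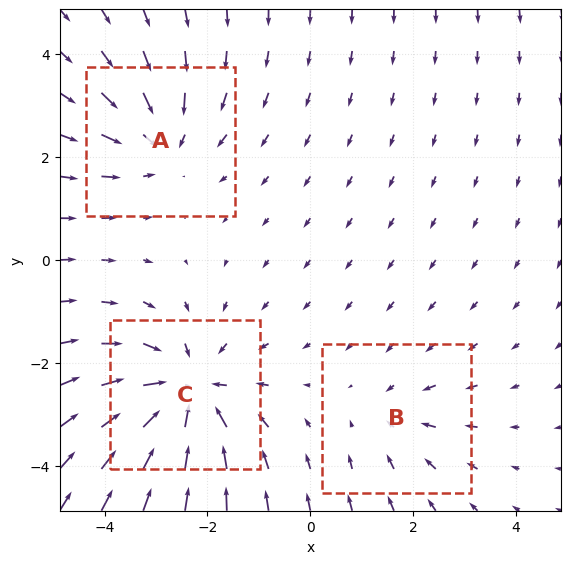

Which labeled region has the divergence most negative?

C

Divergence at each region's feature centre — A: about -3, B: about -2, C: about -5. Region C is most negative.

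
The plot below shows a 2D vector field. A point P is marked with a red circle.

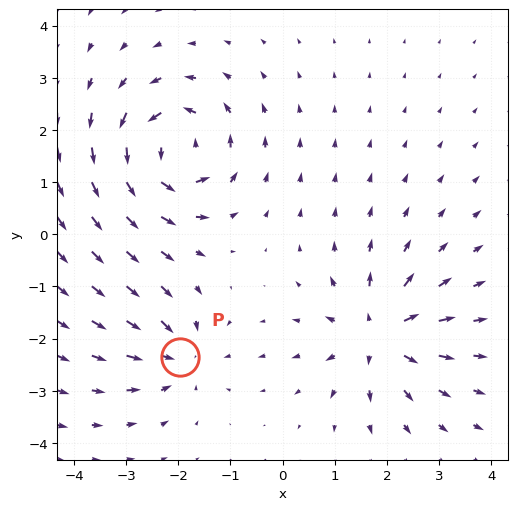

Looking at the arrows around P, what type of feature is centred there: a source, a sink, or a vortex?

sink

At P (-2.0, -2.3) the arrows converge inward. Divergence about -4, curl ≈0 — negative divergence with near-zero curl is a sink.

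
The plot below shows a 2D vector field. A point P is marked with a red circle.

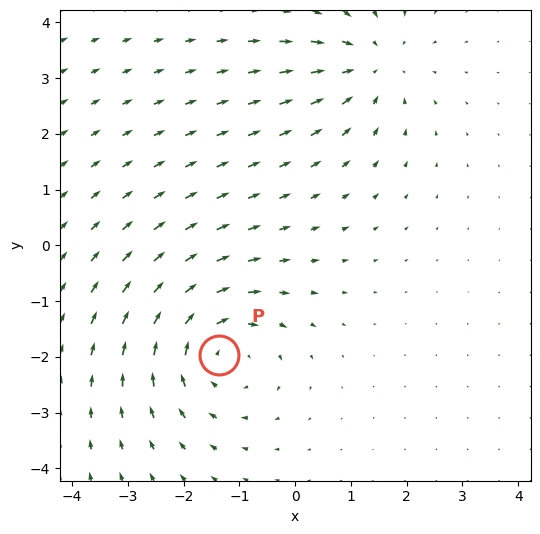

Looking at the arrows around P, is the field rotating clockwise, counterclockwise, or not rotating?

clockwise

Near P at (-1.4, -2.0) the arrows circulate clockwise. The curl (z-component) there is about -3; negative curl means clockwise rotation.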